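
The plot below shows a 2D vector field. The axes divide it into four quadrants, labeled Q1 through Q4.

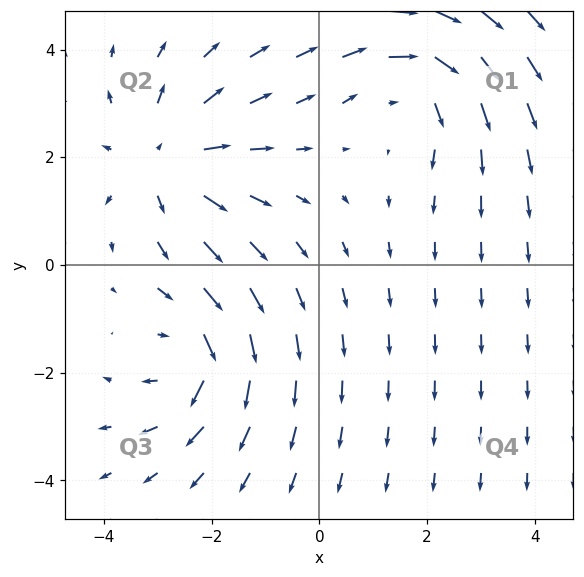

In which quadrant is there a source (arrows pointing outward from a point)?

Q2

The source sits at approximately (-2.9, 2.0), which lies in quadrant Q2. The divergence there is about +4, positive as expected for a source.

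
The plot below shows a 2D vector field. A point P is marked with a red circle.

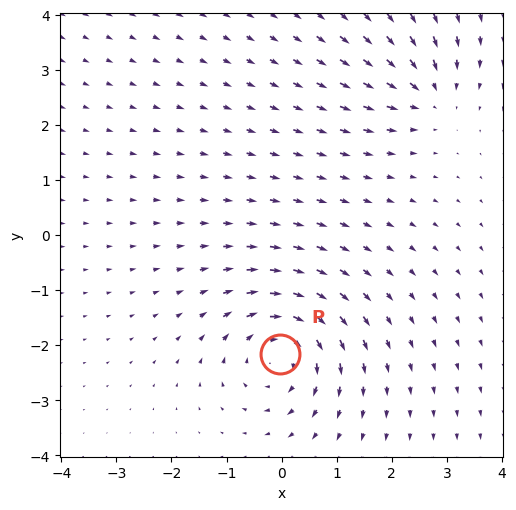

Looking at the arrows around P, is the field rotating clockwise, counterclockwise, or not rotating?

clockwise

Near P at (-0.0, -2.2) the arrows circulate clockwise. The curl (z-component) there is about -5; negative curl means clockwise rotation.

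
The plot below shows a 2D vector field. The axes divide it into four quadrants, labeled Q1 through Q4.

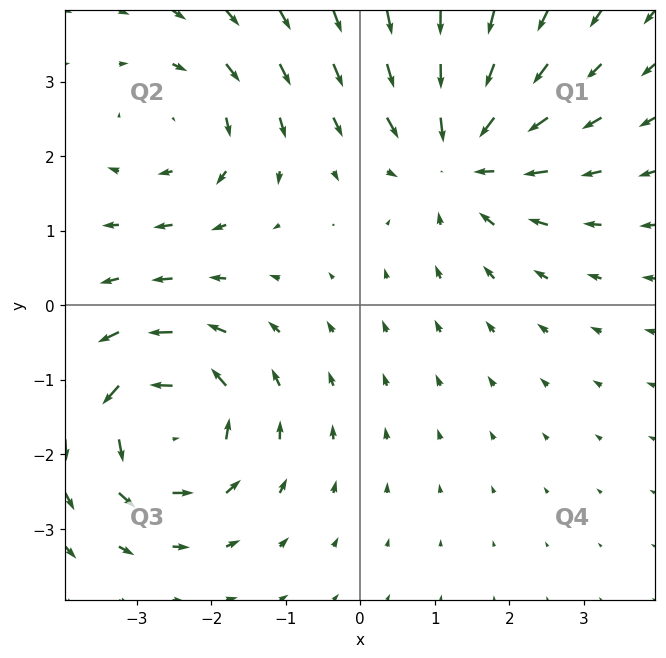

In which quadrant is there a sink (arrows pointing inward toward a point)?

Q1

The sink sits at approximately (1.4, 2.0), which lies in quadrant Q1. The divergence there is about -5, negative as expected for a sink.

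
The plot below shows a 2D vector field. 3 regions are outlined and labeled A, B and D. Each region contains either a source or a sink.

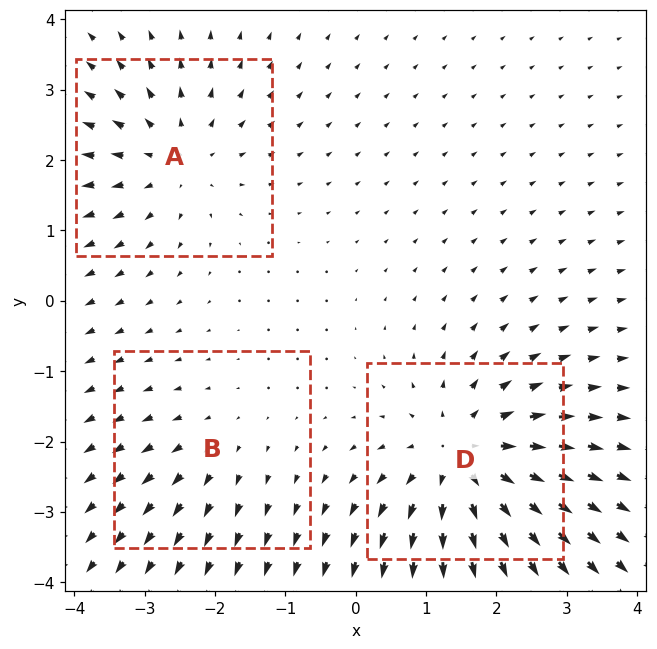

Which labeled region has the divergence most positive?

Divergence at each region's feature centre — A: about +3, B: about +2, D: about +5. Region D is most positive.

D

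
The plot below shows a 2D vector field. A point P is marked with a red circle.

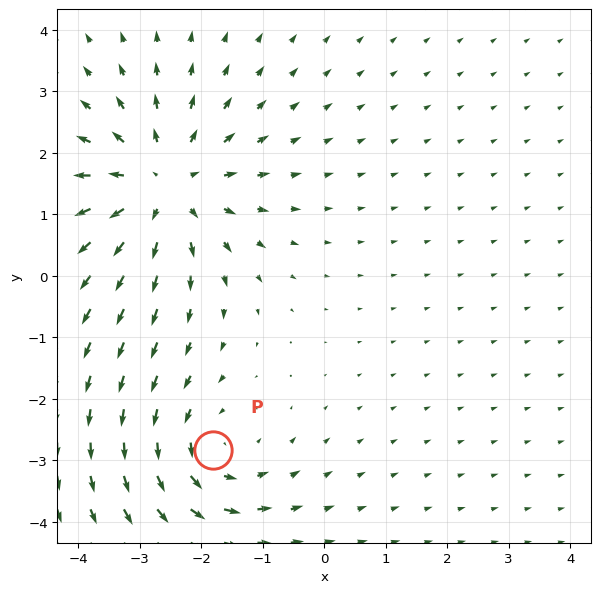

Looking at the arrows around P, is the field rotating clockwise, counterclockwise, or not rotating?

counterclockwise

Near P at (-1.8, -2.8) the arrows circulate counterclockwise. The curl (z-component) there is about +3; positive curl means counterclockwise rotation.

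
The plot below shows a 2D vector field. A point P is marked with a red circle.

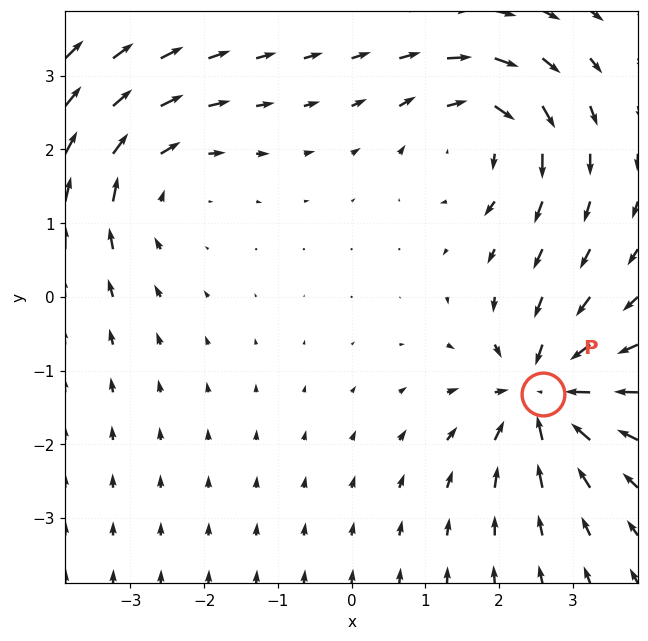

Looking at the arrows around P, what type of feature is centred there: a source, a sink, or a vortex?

sink

At P (2.6, -1.3) the arrows converge inward. Divergence about -5, curl ≈0 — negative divergence with near-zero curl is a sink.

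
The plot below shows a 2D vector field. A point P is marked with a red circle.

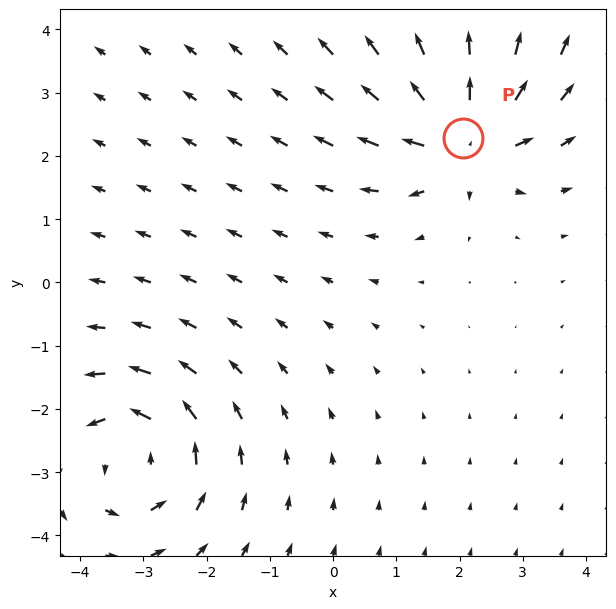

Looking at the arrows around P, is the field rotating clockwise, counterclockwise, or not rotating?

Near P at (2.1, 2.3) the arrows show no circulation. The curl there is ≈0.

not rotating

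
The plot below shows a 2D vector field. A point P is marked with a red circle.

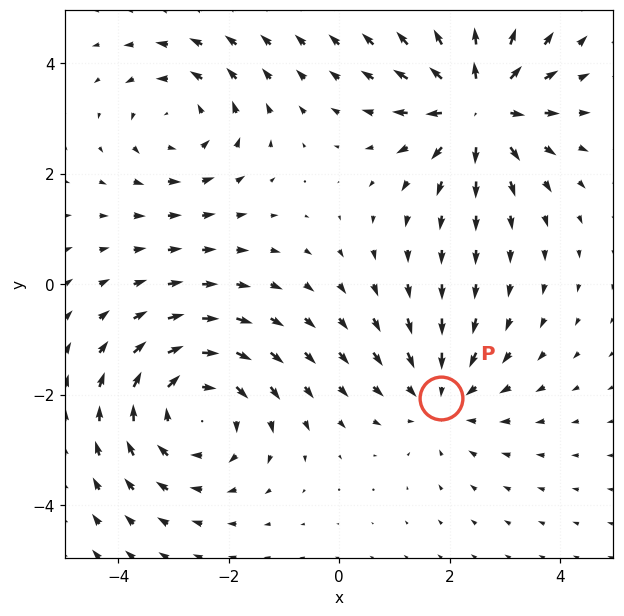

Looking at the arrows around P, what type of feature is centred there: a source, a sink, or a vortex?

sink

At P (1.8, -2.1) the arrows converge inward. Divergence about -3, curl ≈0 — negative divergence with near-zero curl is a sink.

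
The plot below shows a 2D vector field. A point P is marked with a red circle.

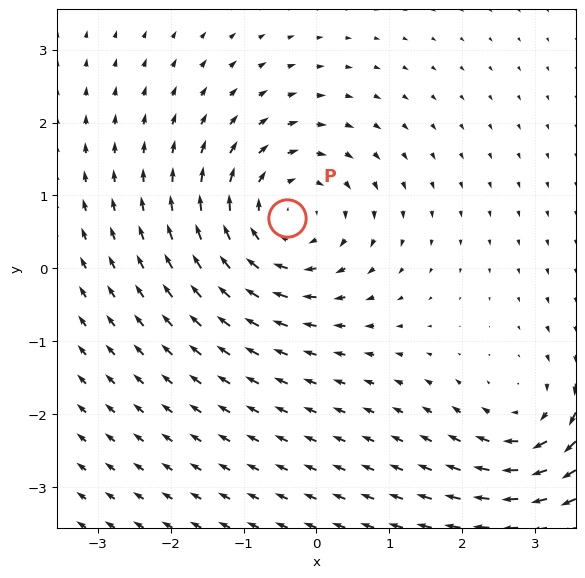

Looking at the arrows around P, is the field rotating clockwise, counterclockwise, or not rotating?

Near P at (-0.4, 0.7) the arrows circulate clockwise. The curl (z-component) there is about -4; negative curl means clockwise rotation.

clockwise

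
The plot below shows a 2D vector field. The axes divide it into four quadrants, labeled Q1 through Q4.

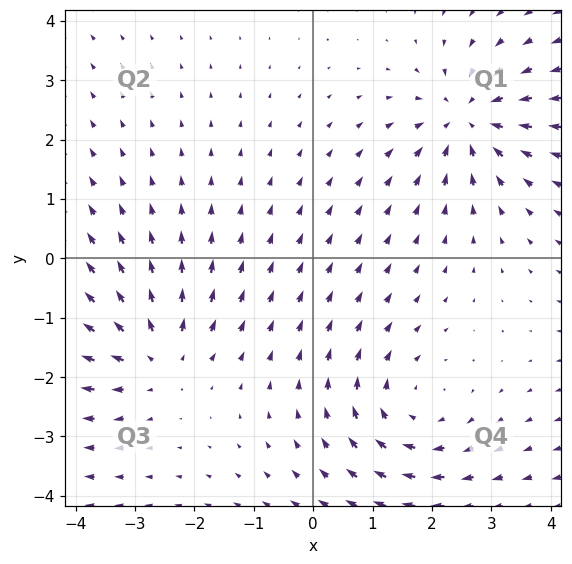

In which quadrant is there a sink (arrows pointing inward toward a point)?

The sink sits at approximately (2.6, 2.3), which lies in quadrant Q1. The divergence there is about -4, negative as expected for a sink.

Q1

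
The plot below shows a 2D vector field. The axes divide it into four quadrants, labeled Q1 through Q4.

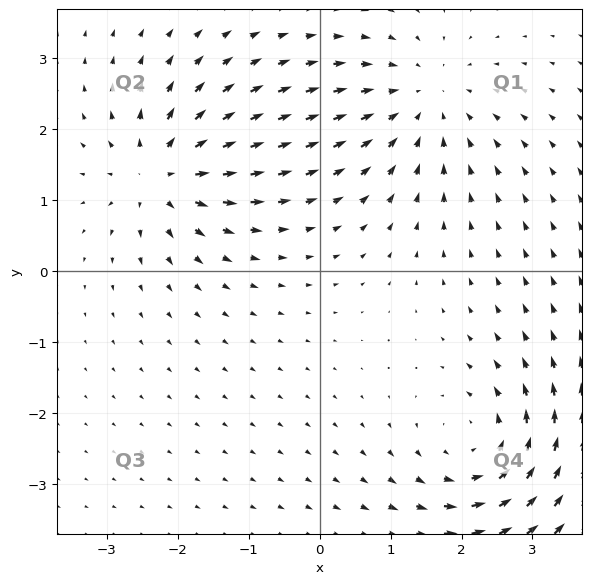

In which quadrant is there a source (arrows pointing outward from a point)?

The source sits at approximately (-2.2, 1.4), which lies in quadrant Q2. The divergence there is about +5, positive as expected for a source.

Q2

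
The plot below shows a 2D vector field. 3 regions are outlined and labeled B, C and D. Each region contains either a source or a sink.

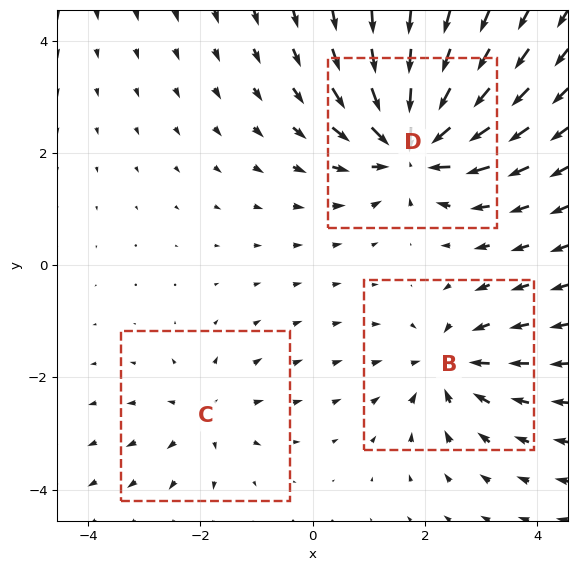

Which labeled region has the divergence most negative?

Divergence at each region's feature centre — B: about -4, C: about +2, D: about -6. Region D is most negative.

D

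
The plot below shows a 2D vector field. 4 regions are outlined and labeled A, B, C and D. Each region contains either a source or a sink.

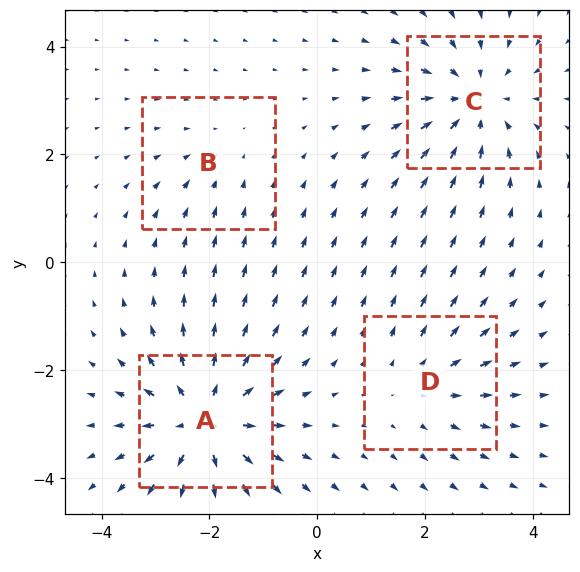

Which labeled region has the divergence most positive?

Divergence at each region's feature centre — A: about +6, B: about -2, C: about -5, D: about +3. Region A is most positive.

A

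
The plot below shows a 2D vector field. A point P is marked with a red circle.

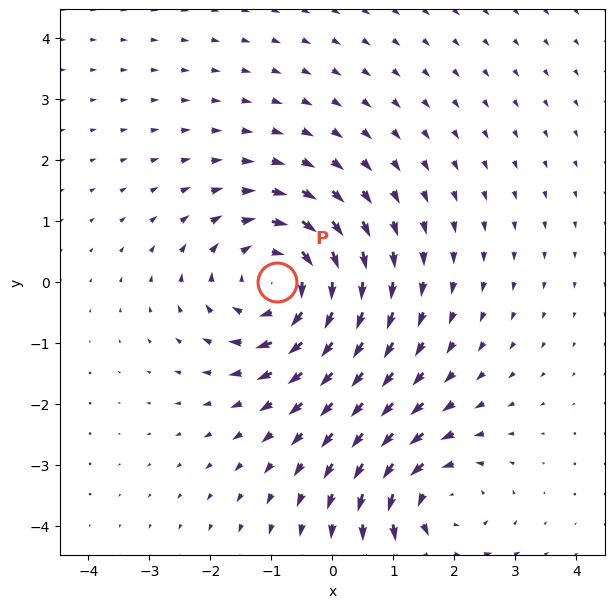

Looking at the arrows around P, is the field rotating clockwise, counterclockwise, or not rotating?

clockwise

Near P at (-0.9, 0.0) the arrows circulate clockwise. The curl (z-component) there is about -4; negative curl means clockwise rotation.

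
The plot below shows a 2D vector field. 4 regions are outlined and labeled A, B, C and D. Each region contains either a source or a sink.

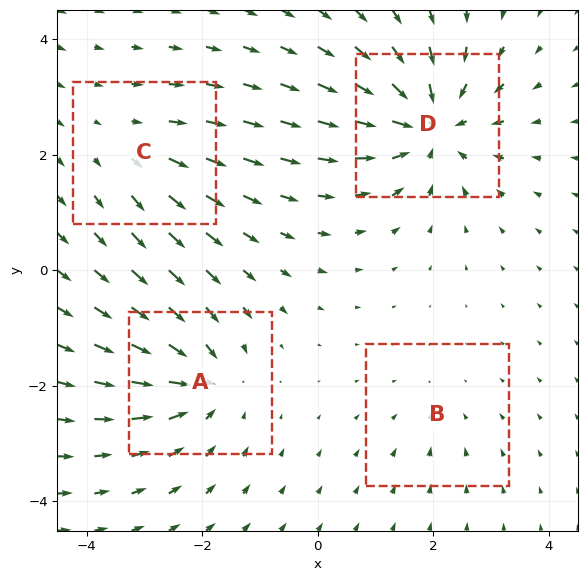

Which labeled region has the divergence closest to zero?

B

Divergence at each region's feature centre — A: about -5, B: about -2, C: about +3, D: about -7. Region B is closest to zero.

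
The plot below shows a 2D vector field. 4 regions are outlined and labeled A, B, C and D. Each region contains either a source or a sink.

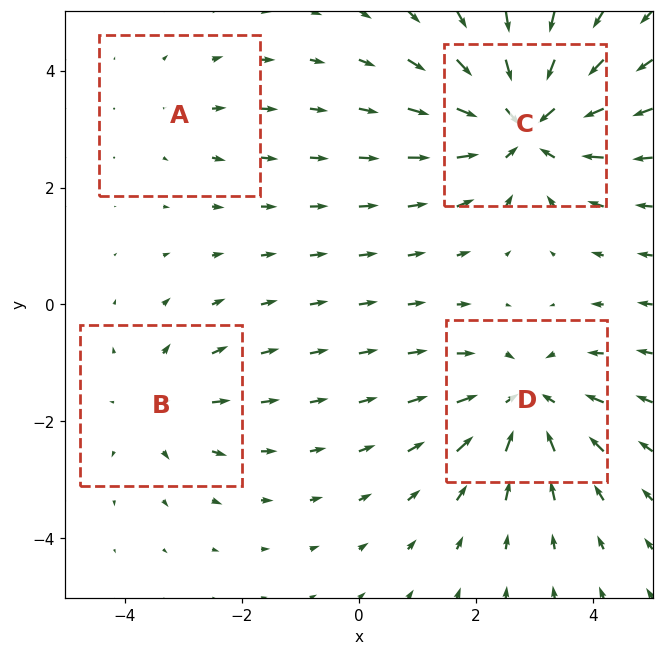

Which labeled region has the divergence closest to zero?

Divergence at each region's feature centre — A: about +2, B: about +3, C: about -6, D: about -5. Region A is closest to zero.

A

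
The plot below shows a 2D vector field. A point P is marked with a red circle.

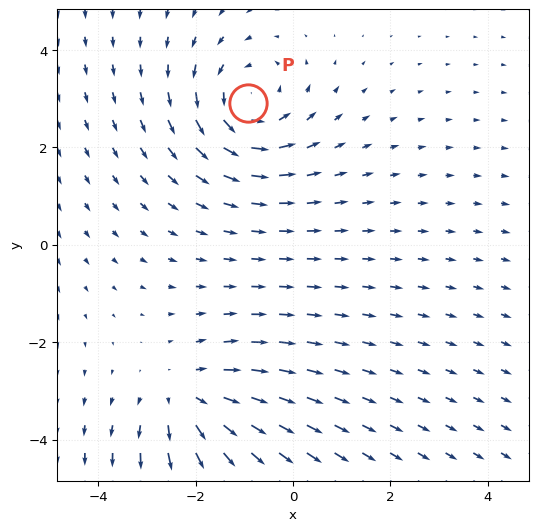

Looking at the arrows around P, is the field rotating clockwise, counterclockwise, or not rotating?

Near P at (-0.9, 2.9) the arrows circulate counterclockwise. The curl (z-component) there is about +4; positive curl means counterclockwise rotation.

counterclockwise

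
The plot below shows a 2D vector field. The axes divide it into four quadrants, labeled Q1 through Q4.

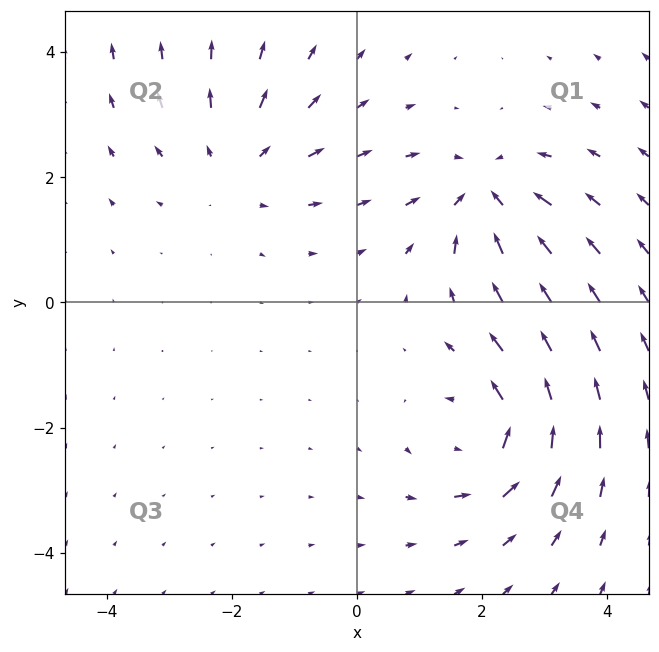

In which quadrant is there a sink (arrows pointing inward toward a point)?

The sink sits at approximately (2.0, 1.7), which lies in quadrant Q1. The divergence there is about -4, negative as expected for a sink.

Q1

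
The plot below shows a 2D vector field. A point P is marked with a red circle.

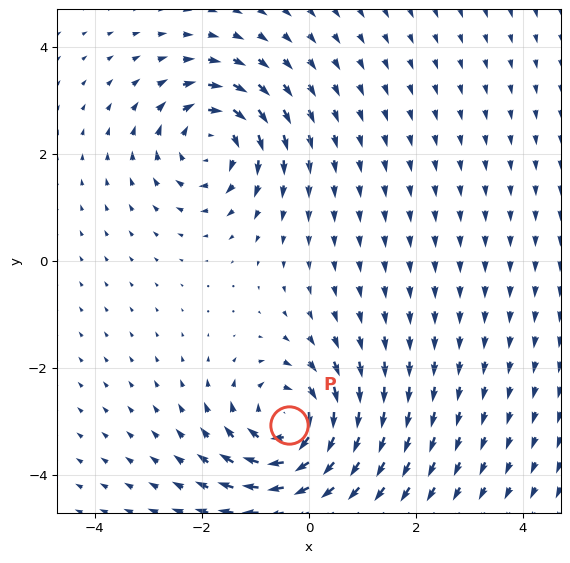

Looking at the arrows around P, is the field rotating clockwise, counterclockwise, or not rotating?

Near P at (-0.4, -3.1) the arrows circulate clockwise. The curl (z-component) there is about -5; negative curl means clockwise rotation.

clockwise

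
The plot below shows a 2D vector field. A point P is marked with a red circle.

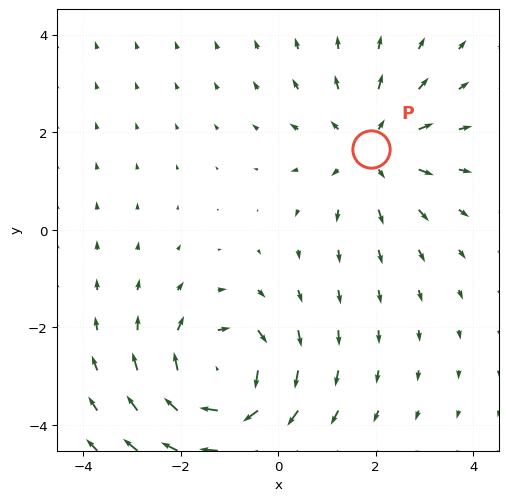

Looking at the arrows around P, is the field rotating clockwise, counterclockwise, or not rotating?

Near P at (1.9, 1.6) the arrows show no circulation. The curl there is ≈0.

not rotating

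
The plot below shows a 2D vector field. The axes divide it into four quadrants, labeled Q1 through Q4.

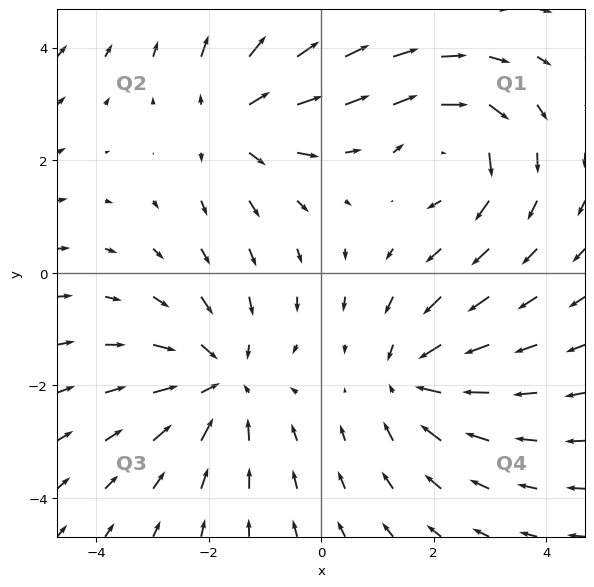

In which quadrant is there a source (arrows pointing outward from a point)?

Q2

The source sits at approximately (-1.5, 2.7), which lies in quadrant Q2. The divergence there is about +3, positive as expected for a source.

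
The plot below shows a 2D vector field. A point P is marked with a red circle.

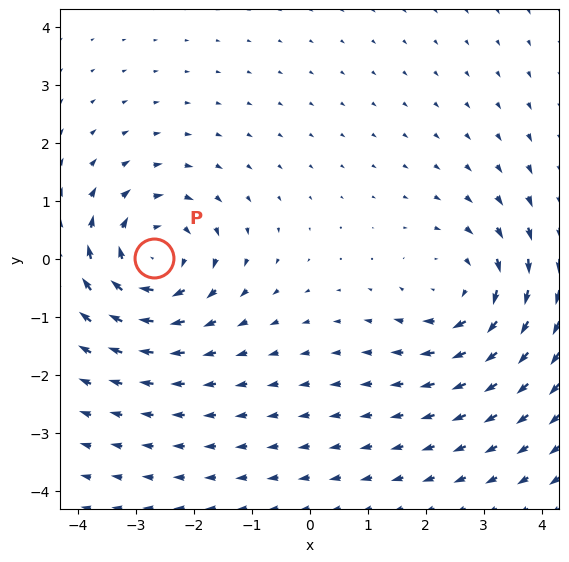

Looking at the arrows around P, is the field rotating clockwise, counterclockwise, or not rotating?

Near P at (-2.7, 0.0) the arrows circulate clockwise. The curl (z-component) there is about -5; negative curl means clockwise rotation.

clockwise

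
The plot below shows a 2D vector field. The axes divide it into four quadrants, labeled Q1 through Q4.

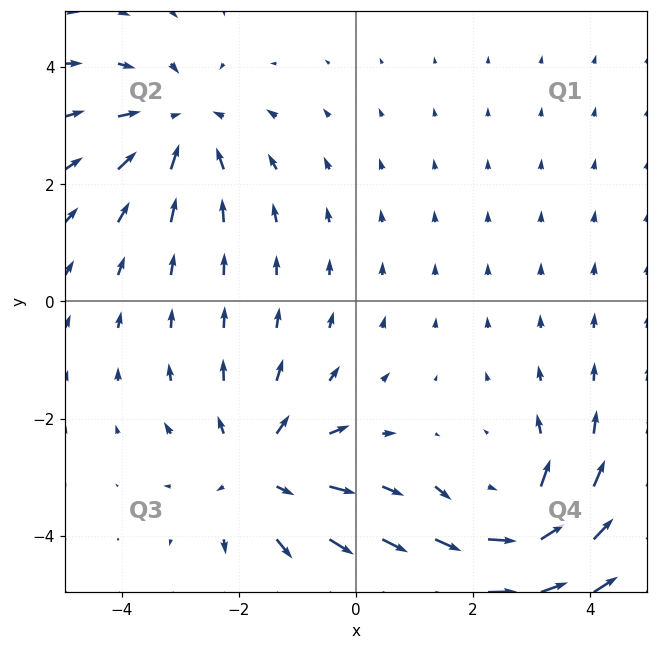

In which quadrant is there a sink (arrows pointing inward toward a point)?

The sink sits at approximately (-3.0, 3.0), which lies in quadrant Q2. The divergence there is about -2, negative as expected for a sink.

Q2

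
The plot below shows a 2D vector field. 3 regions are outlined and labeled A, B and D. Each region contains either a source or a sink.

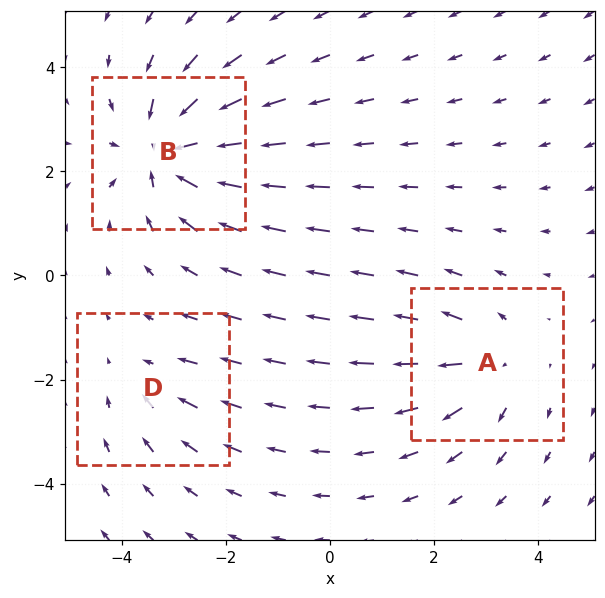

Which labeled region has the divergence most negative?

Divergence at each region's feature centre — A: about +3, B: about -5, D: about -2. Region B is most negative.

B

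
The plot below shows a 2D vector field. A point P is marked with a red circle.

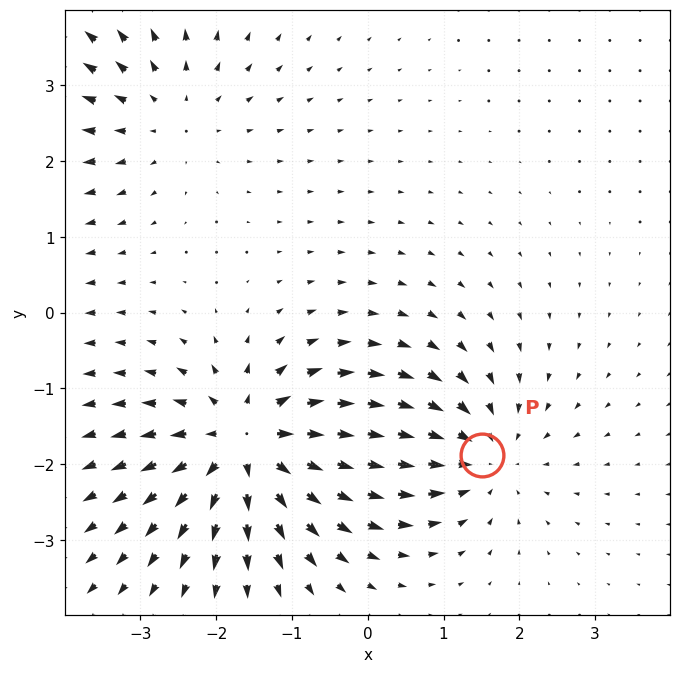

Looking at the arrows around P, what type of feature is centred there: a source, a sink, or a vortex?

At P (1.5, -1.9) the arrows converge inward. Divergence about -3, curl ≈0 — negative divergence with near-zero curl is a sink.

sink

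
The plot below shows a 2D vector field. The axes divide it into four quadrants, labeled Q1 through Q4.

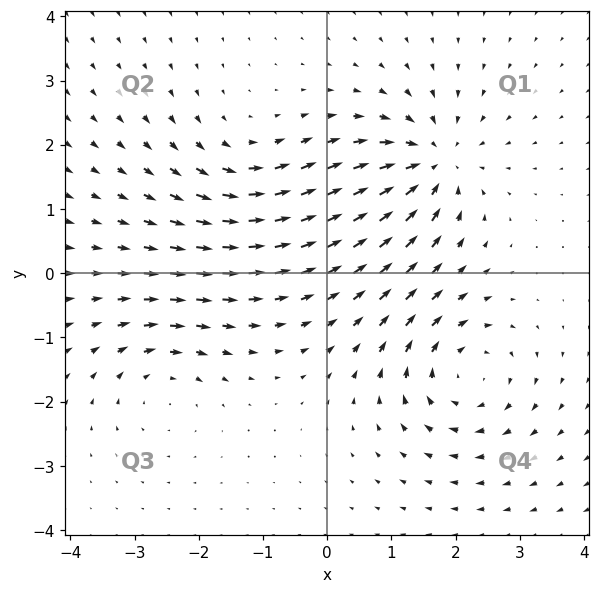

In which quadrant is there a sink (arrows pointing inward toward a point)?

The sink sits at approximately (1.6, 1.7), which lies in quadrant Q1. The divergence there is about -5, negative as expected for a sink.

Q1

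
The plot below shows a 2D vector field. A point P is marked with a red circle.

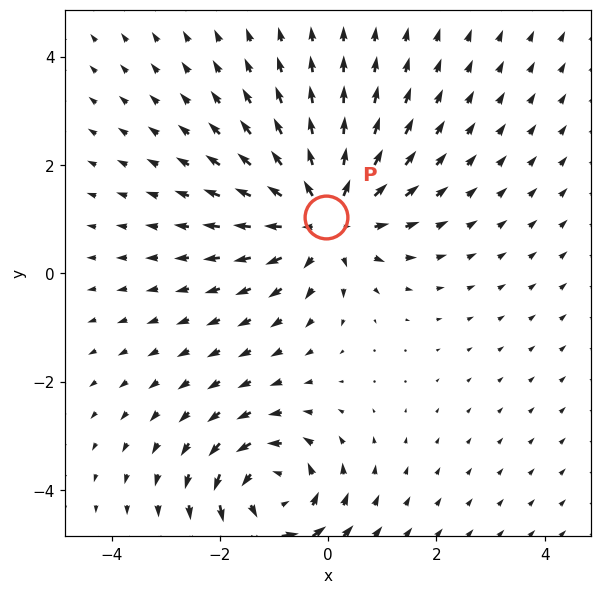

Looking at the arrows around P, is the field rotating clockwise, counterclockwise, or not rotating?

Near P at (-0.0, 1.0) the arrows show no circulation. The curl there is ≈0.

not rotating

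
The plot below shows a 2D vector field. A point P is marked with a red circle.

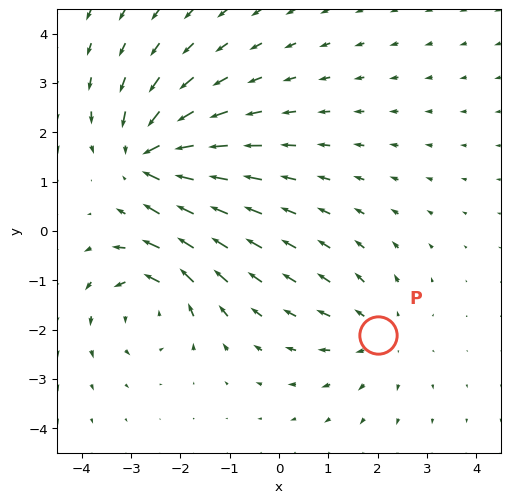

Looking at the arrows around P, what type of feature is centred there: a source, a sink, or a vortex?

At P (2.0, -2.1) the arrows spread outward. Divergence about +3, curl ≈0 — positive divergence with near-zero curl is a source.

source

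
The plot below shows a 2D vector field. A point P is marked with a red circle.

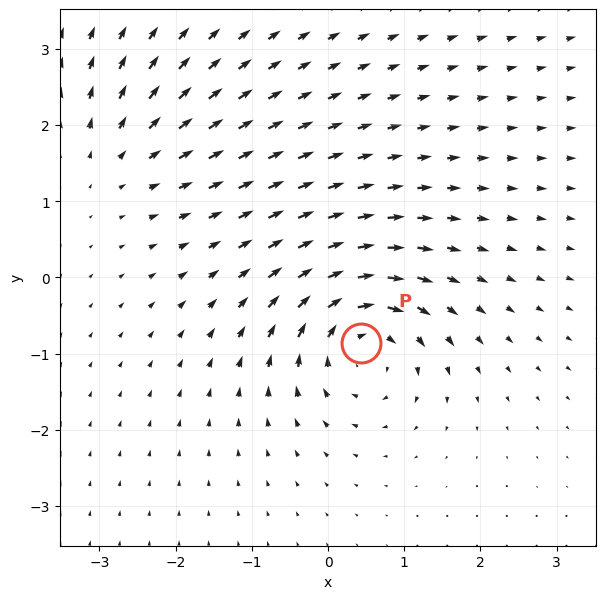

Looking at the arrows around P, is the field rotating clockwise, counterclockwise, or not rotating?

Near P at (0.4, -0.9) the arrows circulate clockwise. The curl (z-component) there is about -7; negative curl means clockwise rotation.

clockwise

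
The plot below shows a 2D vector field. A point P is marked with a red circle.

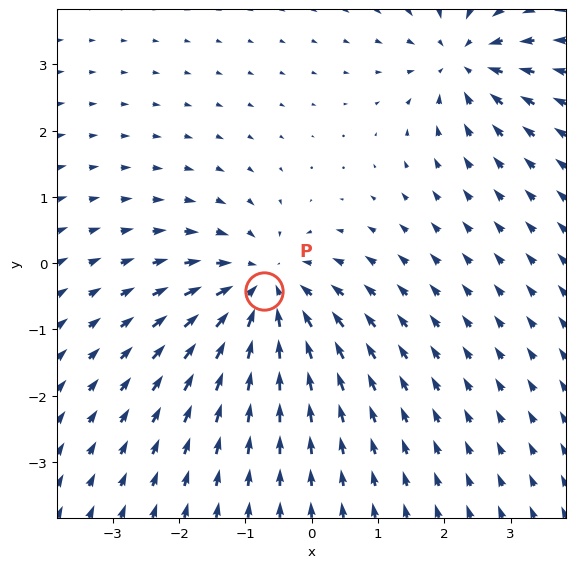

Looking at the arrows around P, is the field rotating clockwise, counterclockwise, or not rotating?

Near P at (-0.7, -0.4) the arrows show no circulation. The curl there is ≈0.

not rotating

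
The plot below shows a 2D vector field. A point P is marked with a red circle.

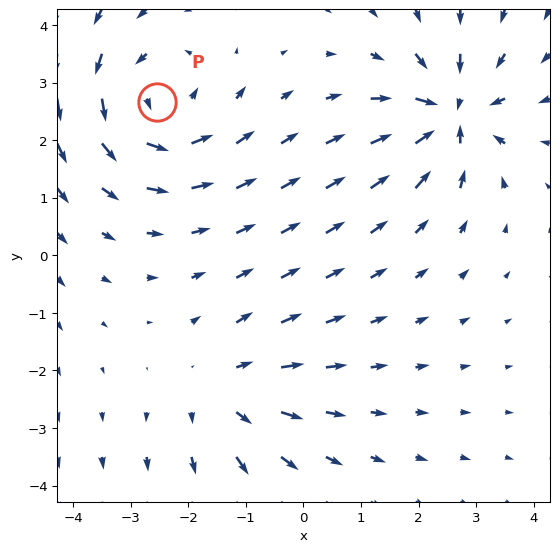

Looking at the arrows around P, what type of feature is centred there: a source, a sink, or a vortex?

vortex

At P (-2.5, 2.7) the arrows circulate counterclockwise. Divergence ≈0, curl about +4 — near-zero divergence with nonzero curl is a vortex.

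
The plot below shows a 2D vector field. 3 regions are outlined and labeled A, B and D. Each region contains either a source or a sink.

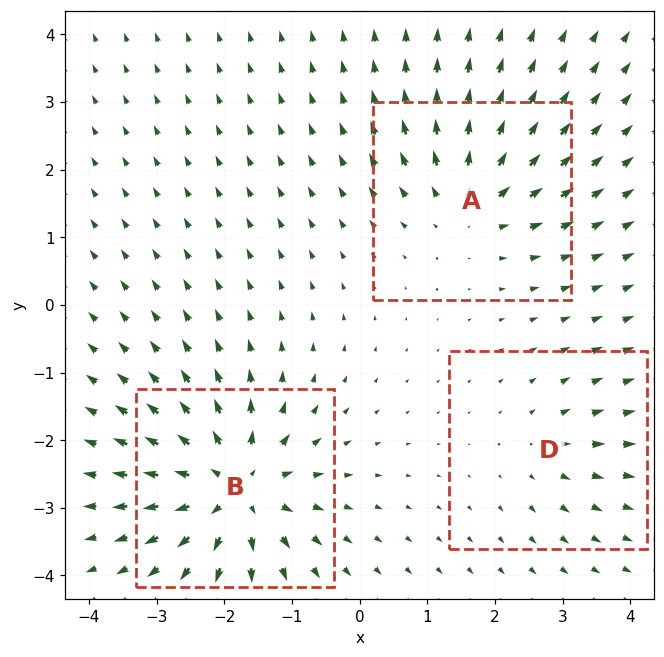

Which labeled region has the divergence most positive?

Divergence at each region's feature centre — A: about +4, B: about +6, D: about +2. Region B is most positive.

B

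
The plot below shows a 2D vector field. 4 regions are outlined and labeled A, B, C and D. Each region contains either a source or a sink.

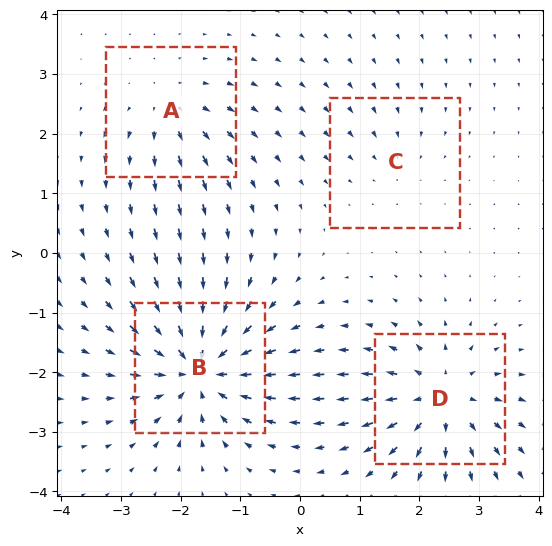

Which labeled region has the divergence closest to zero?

C

Divergence at each region's feature centre — A: about +4, B: about -9, C: about -3, D: about +7. Region C is closest to zero.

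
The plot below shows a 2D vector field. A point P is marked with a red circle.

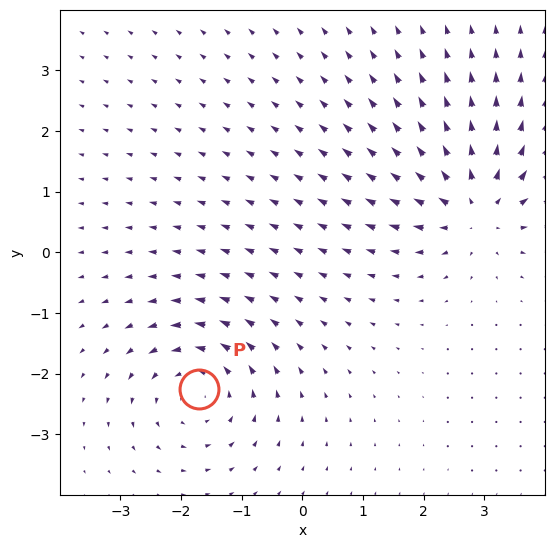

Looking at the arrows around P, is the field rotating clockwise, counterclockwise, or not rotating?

Near P at (-1.7, -2.3) the arrows circulate counterclockwise. The curl (z-component) there is about +3; positive curl means counterclockwise rotation.

counterclockwise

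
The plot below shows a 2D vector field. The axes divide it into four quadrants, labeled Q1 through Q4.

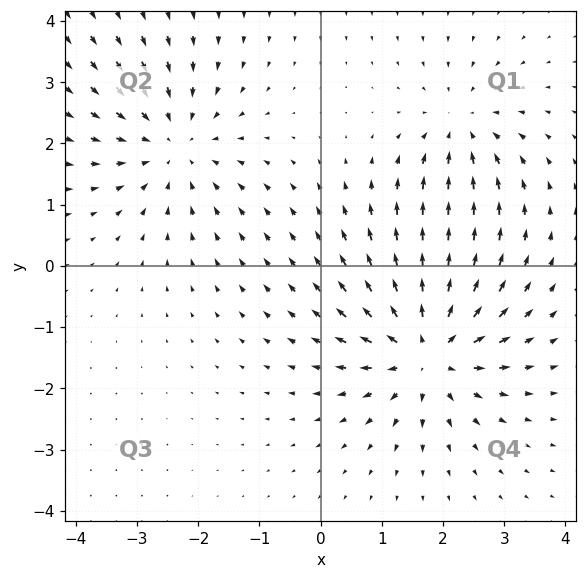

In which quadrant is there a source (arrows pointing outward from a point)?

Q4

The source sits at approximately (1.7, -1.4), which lies in quadrant Q4. The divergence there is about +6, positive as expected for a source.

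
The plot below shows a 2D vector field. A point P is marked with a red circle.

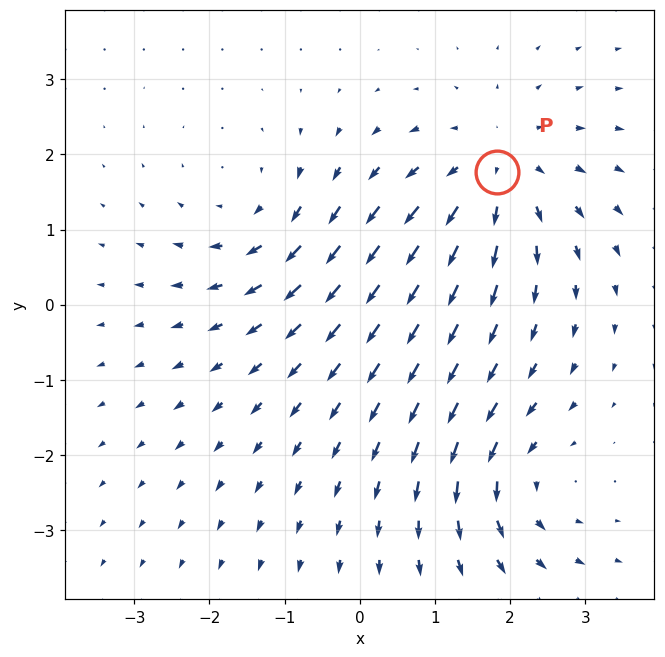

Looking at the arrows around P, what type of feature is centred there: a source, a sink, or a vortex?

At P (1.8, 1.8) the arrows spread outward. Divergence about +4, curl ≈0 — positive divergence with near-zero curl is a source.

source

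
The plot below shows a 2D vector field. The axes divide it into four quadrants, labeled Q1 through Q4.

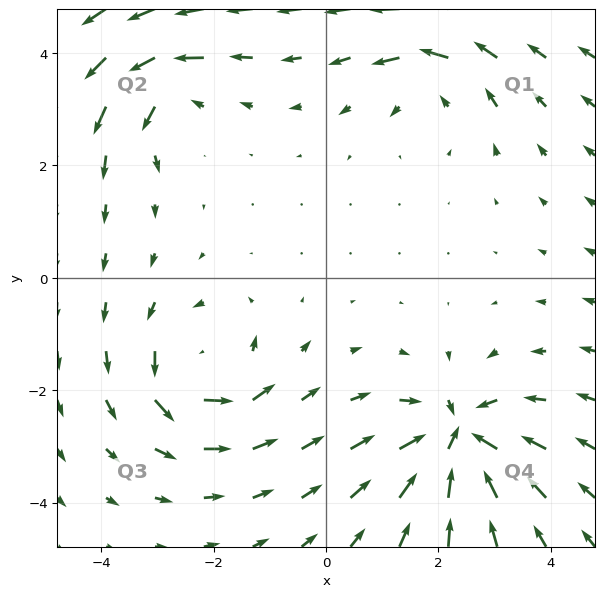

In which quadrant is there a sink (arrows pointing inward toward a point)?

The sink sits at approximately (2.3, -2.9), which lies in quadrant Q4. The divergence there is about -6, negative as expected for a sink.

Q4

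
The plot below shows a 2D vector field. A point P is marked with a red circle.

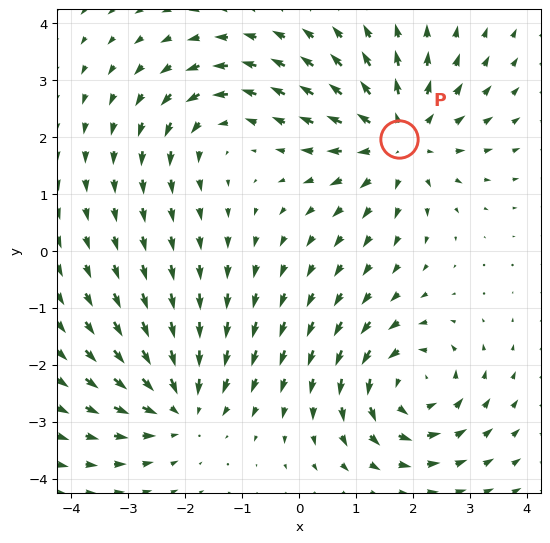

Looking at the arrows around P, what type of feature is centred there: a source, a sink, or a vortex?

source

At P (1.8, 2.0) the arrows spread outward. Divergence about +5, curl ≈0 — positive divergence with near-zero curl is a source.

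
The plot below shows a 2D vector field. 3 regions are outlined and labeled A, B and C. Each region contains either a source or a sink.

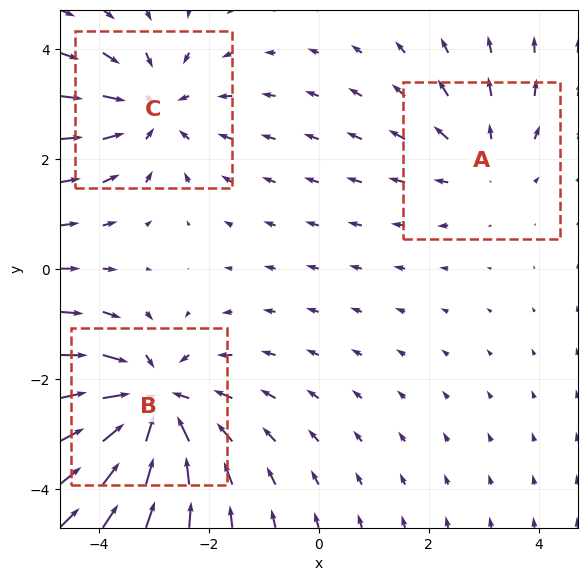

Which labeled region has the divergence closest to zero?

A

Divergence at each region's feature centre — A: about +2, B: about -4, C: about -3. Region A is closest to zero.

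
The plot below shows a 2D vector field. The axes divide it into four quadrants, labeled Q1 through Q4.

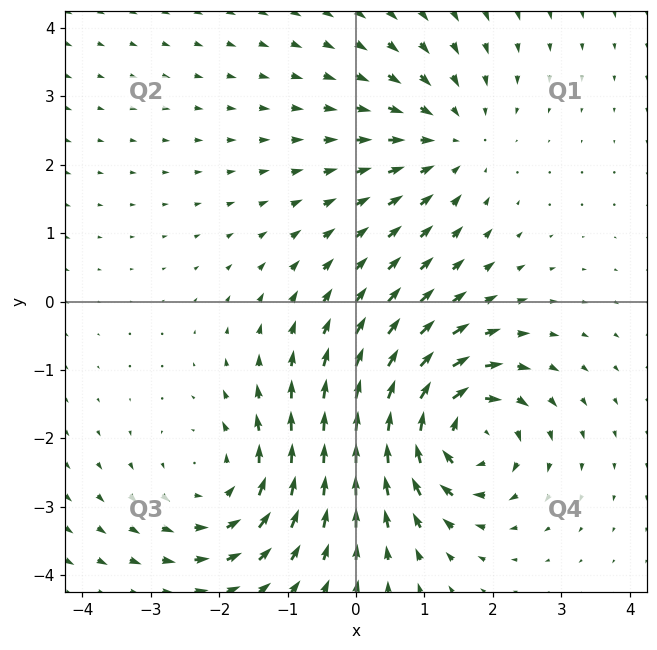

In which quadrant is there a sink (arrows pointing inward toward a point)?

The sink sits at approximately (1.4, 2.3), which lies in quadrant Q1. The divergence there is about -2, negative as expected for a sink.

Q1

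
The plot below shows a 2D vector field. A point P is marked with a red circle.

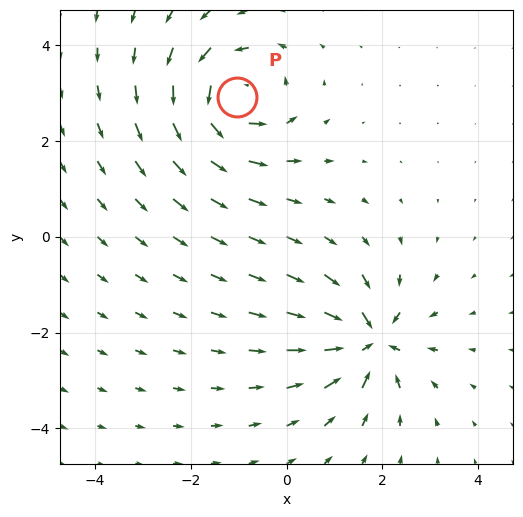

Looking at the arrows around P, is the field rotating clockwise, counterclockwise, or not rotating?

Near P at (-1.0, 2.9) the arrows circulate counterclockwise. The curl (z-component) there is about +5; positive curl means counterclockwise rotation.

counterclockwise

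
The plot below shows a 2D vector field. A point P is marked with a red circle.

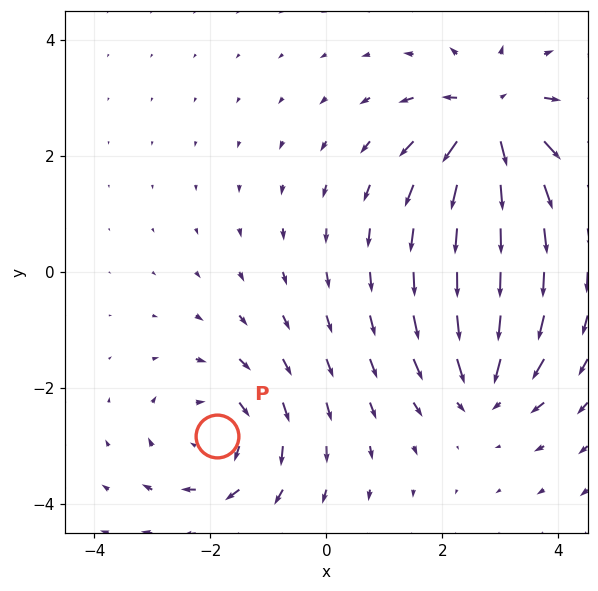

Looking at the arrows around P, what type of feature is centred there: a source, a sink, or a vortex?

At P (-1.9, -2.8) the arrows circulate clockwise. Divergence ≈0, curl about -4 — near-zero divergence with nonzero curl is a vortex.

vortex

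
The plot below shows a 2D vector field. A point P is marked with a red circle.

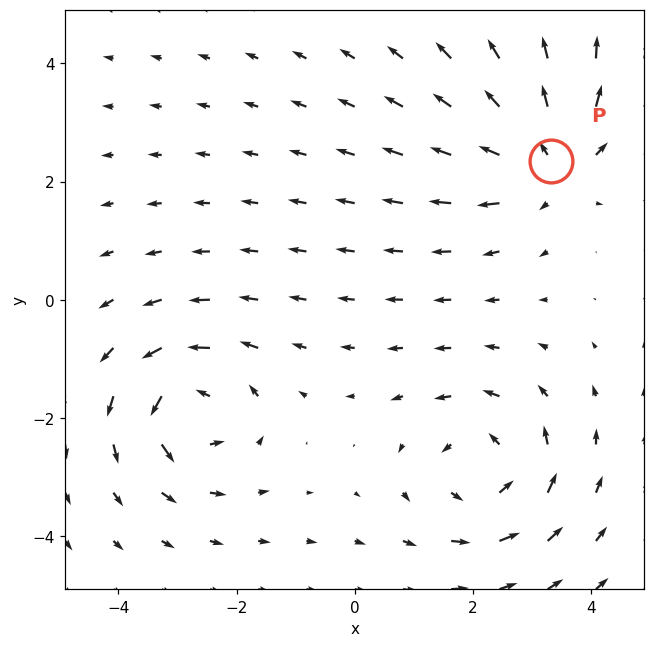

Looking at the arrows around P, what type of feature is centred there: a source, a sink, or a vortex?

At P (3.3, 2.3) the arrows spread outward. Divergence about +4, curl ≈0 — positive divergence with near-zero curl is a source.

source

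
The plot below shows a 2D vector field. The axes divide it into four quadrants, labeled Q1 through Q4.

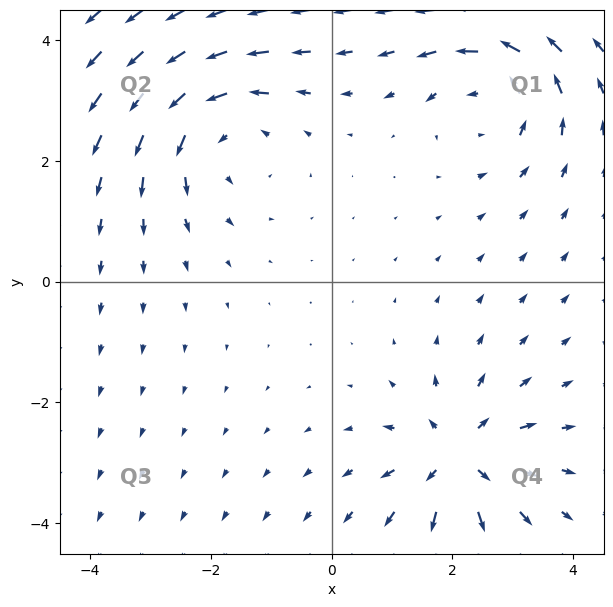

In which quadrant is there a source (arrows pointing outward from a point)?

The source sits at approximately (2.1, -2.9), which lies in quadrant Q4. The divergence there is about +4, positive as expected for a source.

Q4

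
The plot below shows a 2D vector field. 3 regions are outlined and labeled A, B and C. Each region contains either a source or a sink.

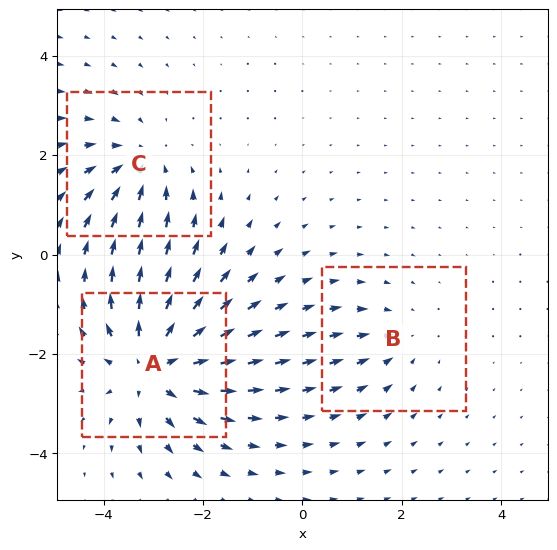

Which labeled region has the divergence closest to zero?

Divergence at each region's feature centre — A: about +5, B: about -2, C: about -3. Region B is closest to zero.

B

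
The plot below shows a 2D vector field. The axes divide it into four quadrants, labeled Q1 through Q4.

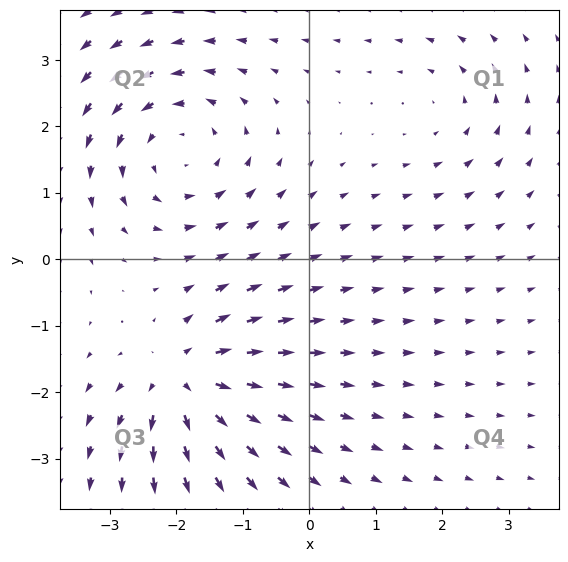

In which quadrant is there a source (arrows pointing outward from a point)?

Q3

The source sits at approximately (-1.9, -1.8), which lies in quadrant Q3. The divergence there is about +6, positive as expected for a source.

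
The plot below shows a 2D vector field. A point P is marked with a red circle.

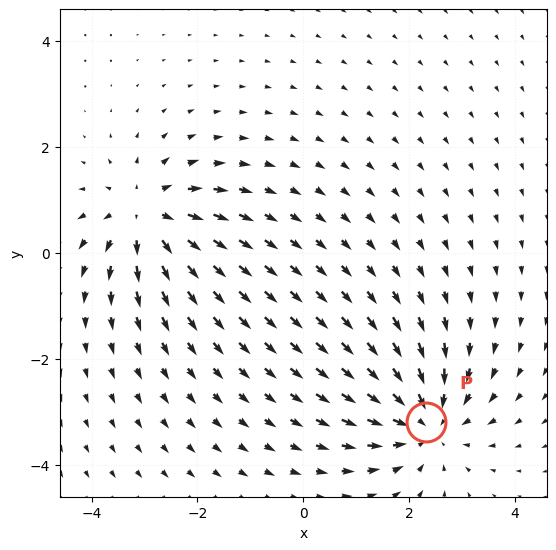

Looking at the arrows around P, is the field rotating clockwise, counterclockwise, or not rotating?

Near P at (2.3, -3.2) the arrows show no circulation. The curl there is ≈0.

not rotating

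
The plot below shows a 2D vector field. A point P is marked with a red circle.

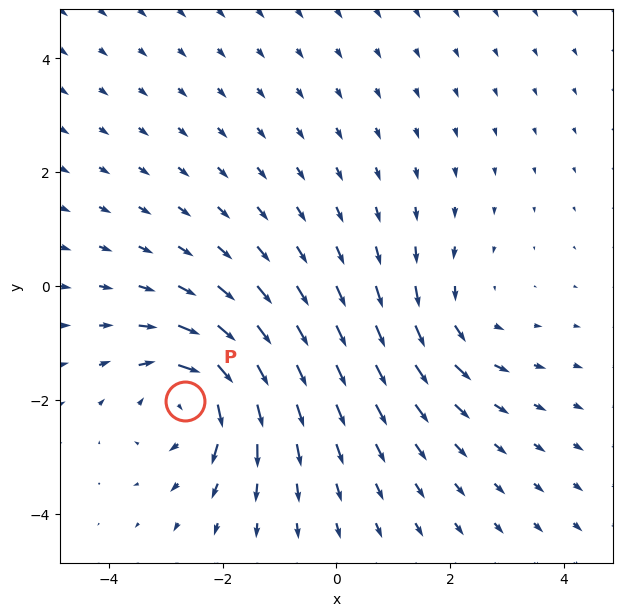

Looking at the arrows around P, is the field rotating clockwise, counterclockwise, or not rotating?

Near P at (-2.7, -2.0) the arrows circulate clockwise. The curl (z-component) there is about -5; negative curl means clockwise rotation.

clockwise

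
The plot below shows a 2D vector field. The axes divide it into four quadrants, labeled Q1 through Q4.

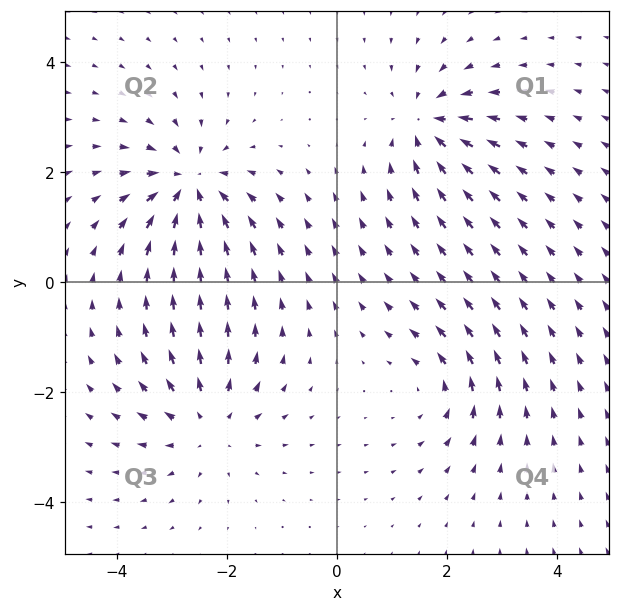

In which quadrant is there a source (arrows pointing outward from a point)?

Q3

The source sits at approximately (-2.3, -2.5), which lies in quadrant Q3. The divergence there is about +4, positive as expected for a source.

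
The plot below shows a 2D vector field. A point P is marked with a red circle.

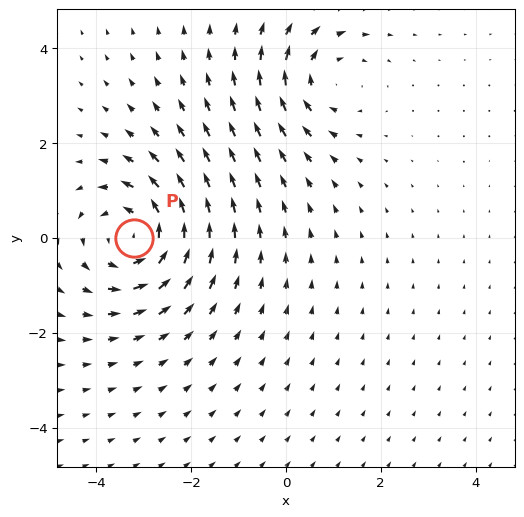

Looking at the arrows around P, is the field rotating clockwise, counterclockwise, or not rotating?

counterclockwise

Near P at (-3.2, -0.0) the arrows circulate counterclockwise. The curl (z-component) there is about +4; positive curl means counterclockwise rotation.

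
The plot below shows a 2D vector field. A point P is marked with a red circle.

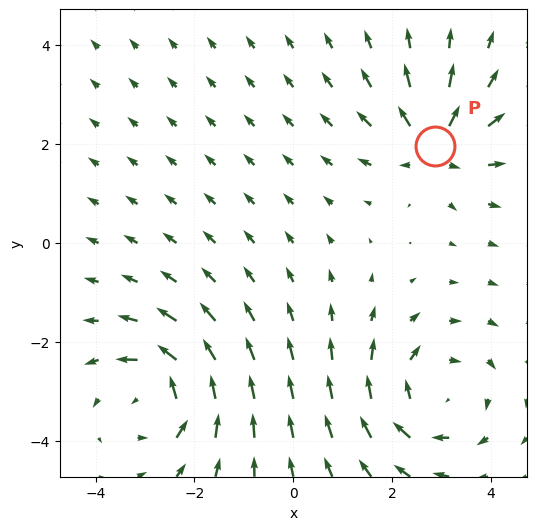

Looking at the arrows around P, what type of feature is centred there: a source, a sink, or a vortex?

At P (2.9, 2.0) the arrows spread outward. Divergence about +5, curl ≈0 — positive divergence with near-zero curl is a source.

source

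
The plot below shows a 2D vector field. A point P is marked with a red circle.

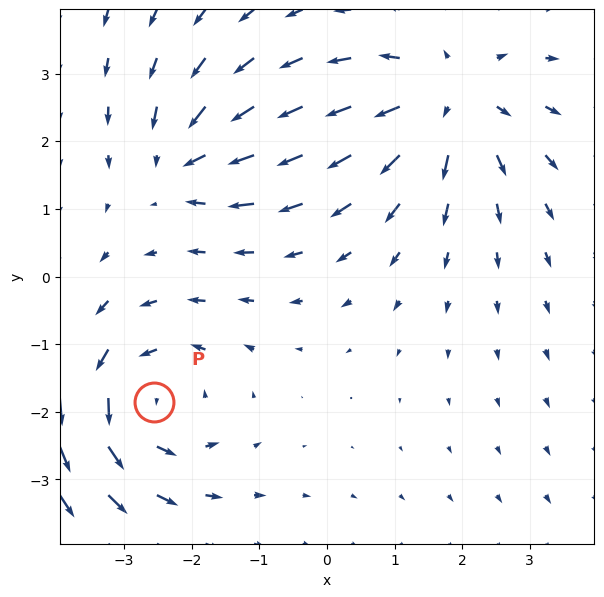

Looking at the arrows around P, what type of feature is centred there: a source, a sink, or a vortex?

vortex

At P (-2.6, -1.8) the arrows circulate counterclockwise. Divergence ≈0, curl about +4 — near-zero divergence with nonzero curl is a vortex.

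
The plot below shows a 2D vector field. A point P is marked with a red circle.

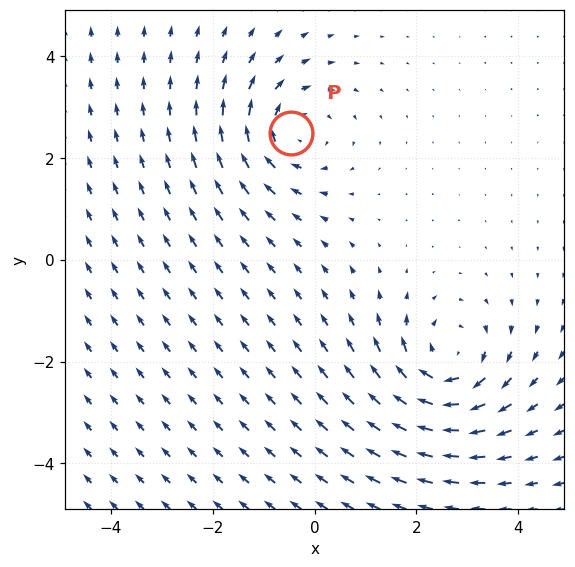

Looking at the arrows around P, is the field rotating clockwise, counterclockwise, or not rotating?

Near P at (-0.5, 2.5) the arrows circulate clockwise. The curl (z-component) there is about -4; negative curl means clockwise rotation.

clockwise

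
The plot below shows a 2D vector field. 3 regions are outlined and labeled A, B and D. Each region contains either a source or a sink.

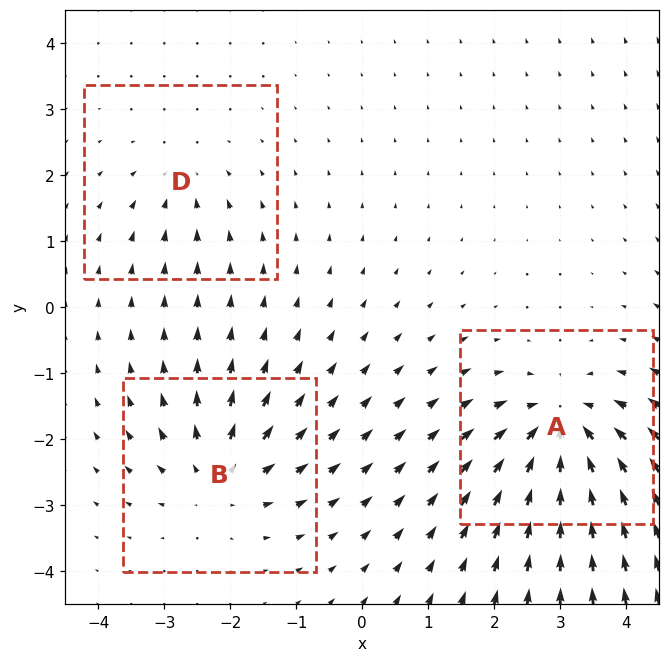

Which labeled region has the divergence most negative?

A

Divergence at each region's feature centre — A: about -6, B: about +4, D: about -2. Region A is most negative.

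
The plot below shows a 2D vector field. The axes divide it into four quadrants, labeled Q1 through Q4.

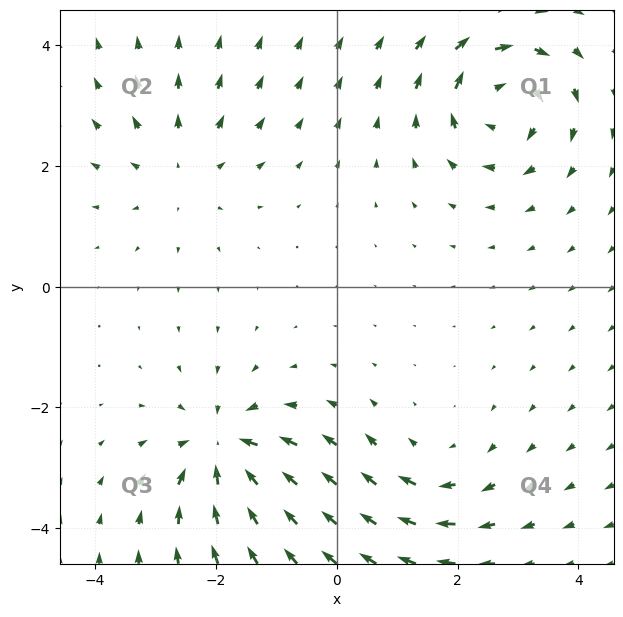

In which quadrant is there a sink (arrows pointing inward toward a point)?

Q3

The sink sits at approximately (-1.9, -2.7), which lies in quadrant Q3. The divergence there is about -6, negative as expected for a sink.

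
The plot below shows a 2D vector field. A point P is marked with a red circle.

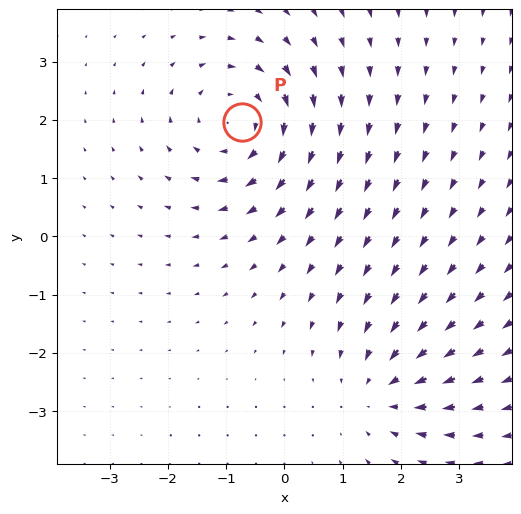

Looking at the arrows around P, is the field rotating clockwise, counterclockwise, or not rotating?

clockwise

Near P at (-0.7, 2.0) the arrows circulate clockwise. The curl (z-component) there is about -4; negative curl means clockwise rotation.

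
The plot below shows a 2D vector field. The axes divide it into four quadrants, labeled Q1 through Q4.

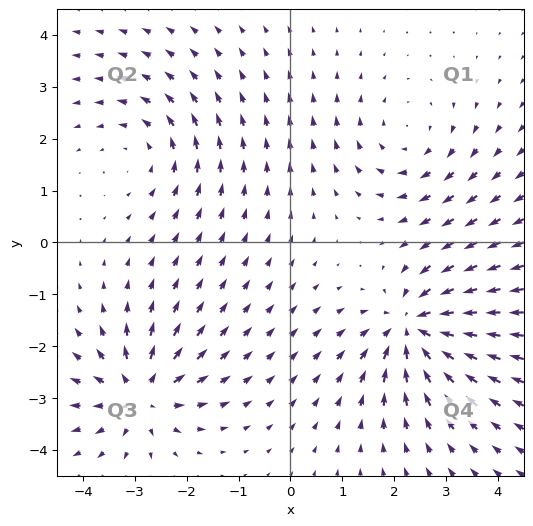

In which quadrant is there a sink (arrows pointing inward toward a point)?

Q4

The sink sits at approximately (2.4, -1.6), which lies in quadrant Q4. The divergence there is about -6, negative as expected for a sink.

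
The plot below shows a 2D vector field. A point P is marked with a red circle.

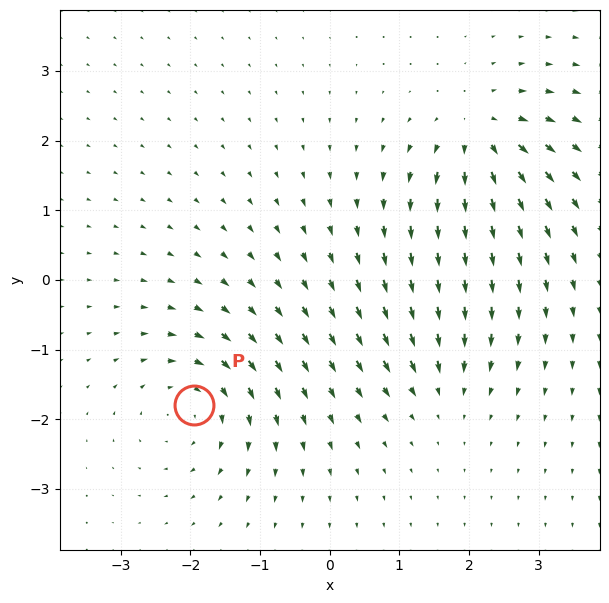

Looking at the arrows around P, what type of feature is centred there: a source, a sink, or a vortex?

At P (-2.0, -1.8) the arrows circulate clockwise. Divergence ≈0, curl about -6 — near-zero divergence with nonzero curl is a vortex.

vortex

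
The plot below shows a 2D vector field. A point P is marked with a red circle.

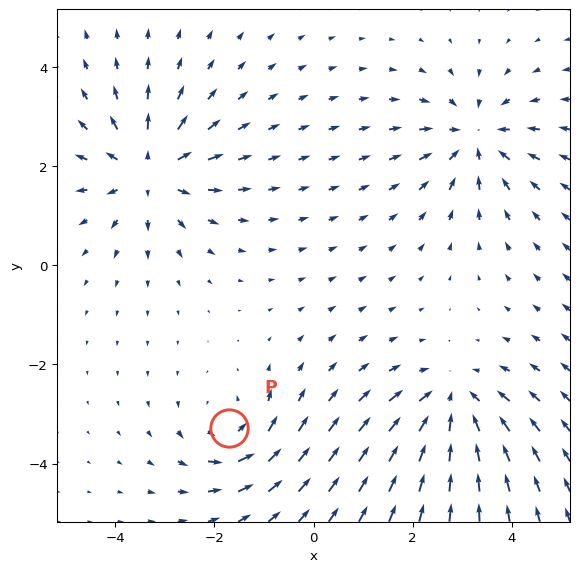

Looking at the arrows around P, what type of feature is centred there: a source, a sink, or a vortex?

vortex

At P (-1.7, -3.3) the arrows circulate counterclockwise. Divergence ≈0, curl about +4 — near-zero divergence with nonzero curl is a vortex.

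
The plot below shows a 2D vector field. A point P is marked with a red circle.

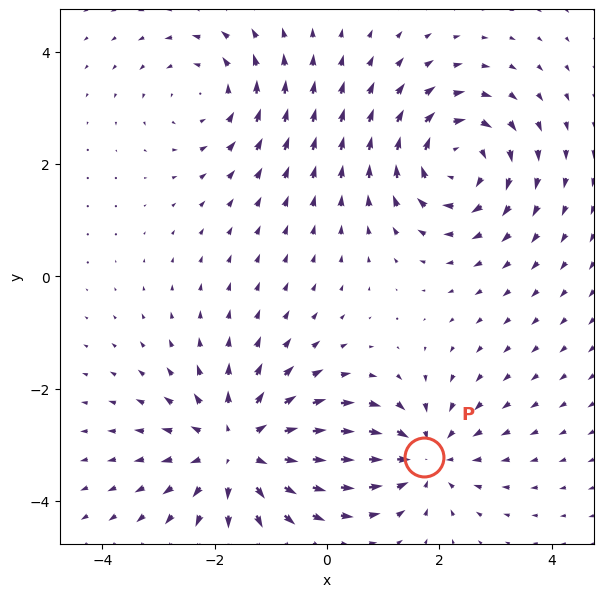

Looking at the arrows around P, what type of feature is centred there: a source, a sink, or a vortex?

sink

At P (1.7, -3.2) the arrows converge inward. Divergence about -3, curl ≈0 — negative divergence with near-zero curl is a sink.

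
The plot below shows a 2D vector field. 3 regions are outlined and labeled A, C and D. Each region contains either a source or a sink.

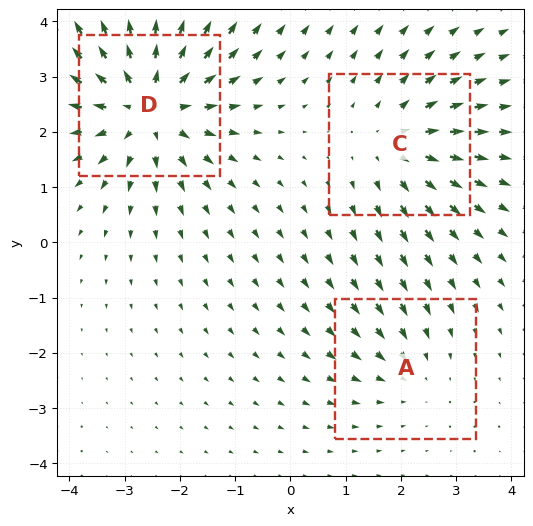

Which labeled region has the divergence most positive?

Divergence at each region's feature centre — A: about -2, C: about +3, D: about +5. Region D is most positive.

D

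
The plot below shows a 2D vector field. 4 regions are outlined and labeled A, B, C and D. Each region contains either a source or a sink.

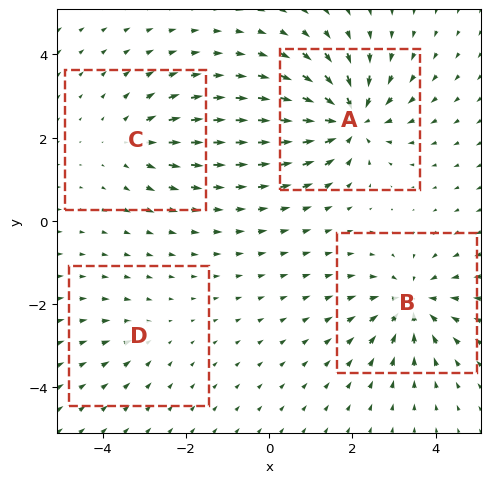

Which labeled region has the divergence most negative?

Divergence at each region's feature centre — A: about -7, B: about -6, C: about +4, D: about -2. Region A is most negative.

A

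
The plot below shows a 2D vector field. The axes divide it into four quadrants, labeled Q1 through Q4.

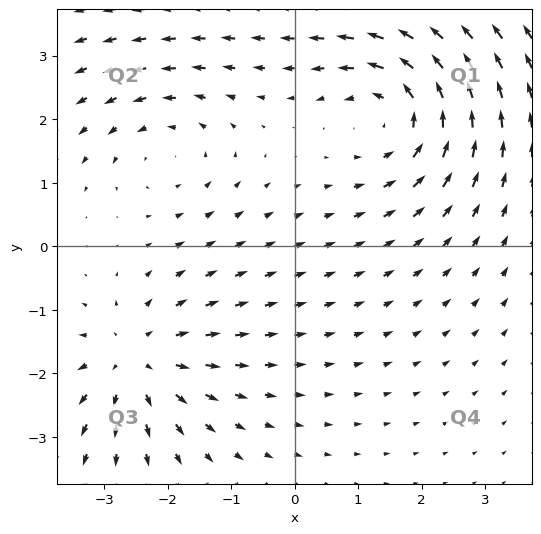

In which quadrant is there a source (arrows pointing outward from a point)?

The source sits at approximately (-2.5, -1.8), which lies in quadrant Q3. The divergence there is about +3, positive as expected for a source.

Q3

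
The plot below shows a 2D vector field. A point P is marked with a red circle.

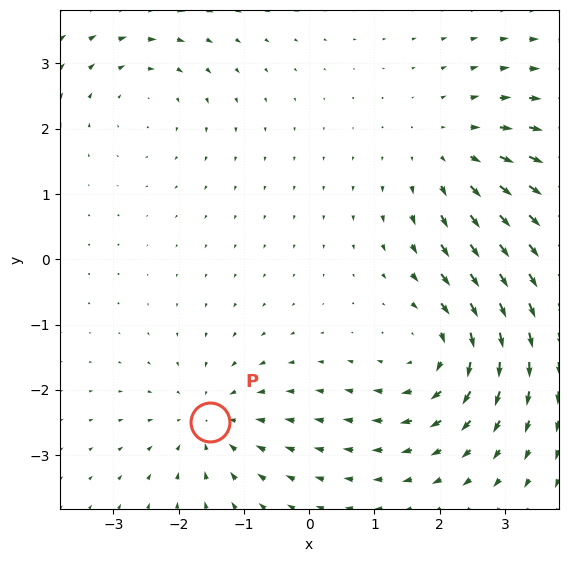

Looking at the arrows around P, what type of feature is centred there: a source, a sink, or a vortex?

At P (-1.5, -2.5) the arrows converge inward. Divergence about -4, curl ≈0 — negative divergence with near-zero curl is a sink.

sink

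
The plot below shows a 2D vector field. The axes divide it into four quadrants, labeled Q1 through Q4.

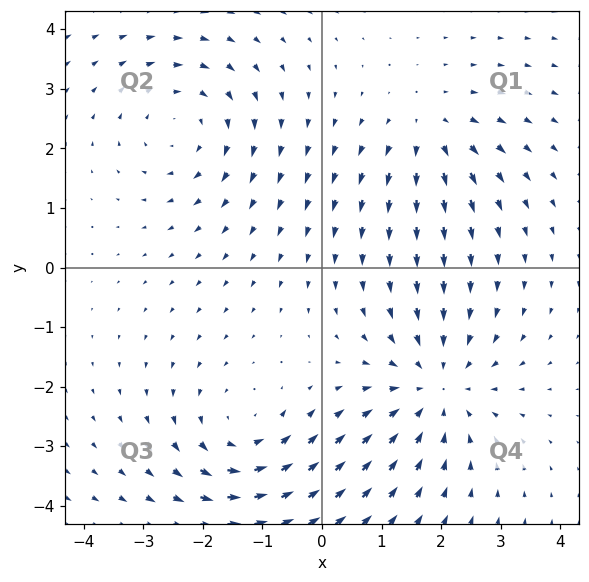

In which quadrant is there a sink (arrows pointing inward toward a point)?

Q4

The sink sits at approximately (1.9, -2.0), which lies in quadrant Q4. The divergence there is about -4, negative as expected for a sink.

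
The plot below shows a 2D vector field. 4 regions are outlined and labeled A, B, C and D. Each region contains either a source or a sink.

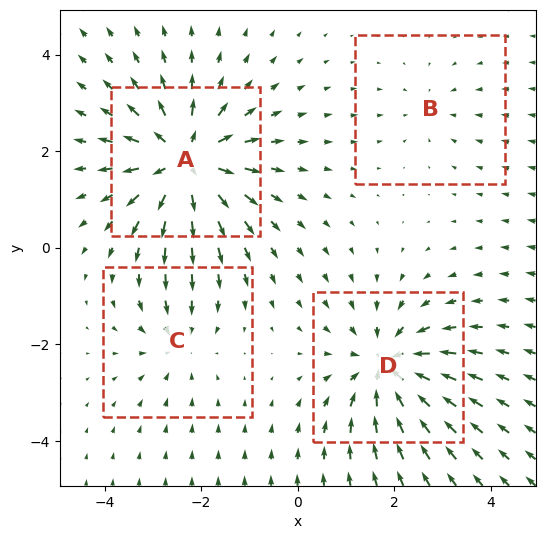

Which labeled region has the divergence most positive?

A

Divergence at each region's feature centre — A: about +7, B: about -2, C: about -3, D: about -6. Region A is most positive.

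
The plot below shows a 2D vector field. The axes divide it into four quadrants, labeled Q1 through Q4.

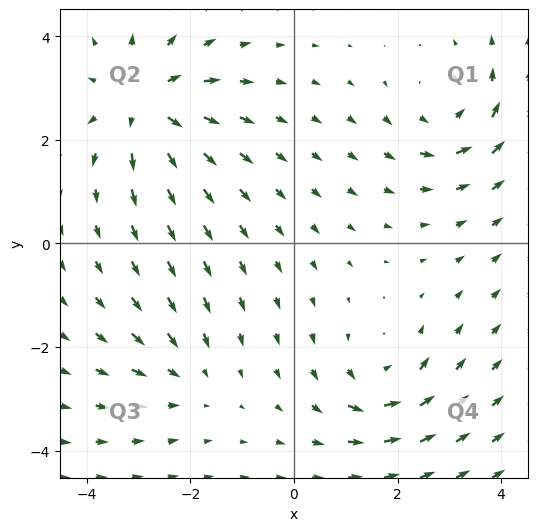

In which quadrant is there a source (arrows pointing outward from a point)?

The source sits at approximately (-2.9, 2.7), which lies in quadrant Q2. The divergence there is about +5, positive as expected for a source.

Q2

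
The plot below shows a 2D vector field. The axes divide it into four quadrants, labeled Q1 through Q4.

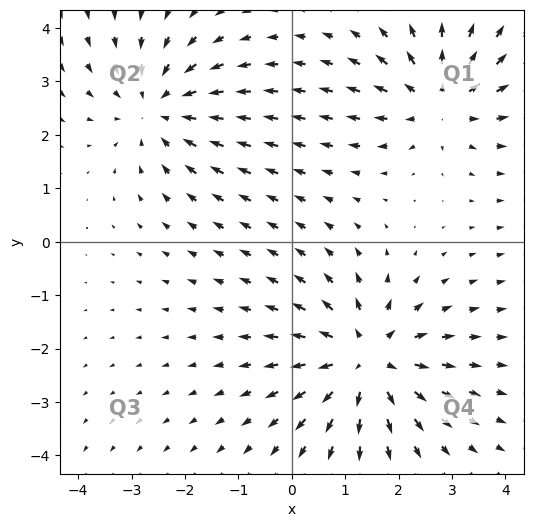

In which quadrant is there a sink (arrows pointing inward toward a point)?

Q2

The sink sits at approximately (-2.5, 2.5), which lies in quadrant Q2. The divergence there is about -3, negative as expected for a sink.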